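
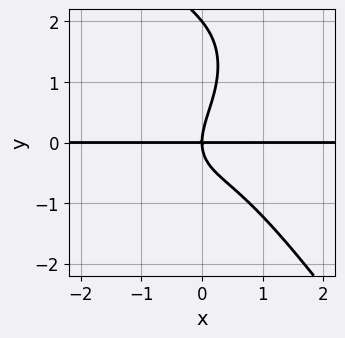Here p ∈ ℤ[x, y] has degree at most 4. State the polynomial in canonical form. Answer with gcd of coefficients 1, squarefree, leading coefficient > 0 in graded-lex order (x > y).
1. The degree is 4 — a generic line meets the curve in up to 4 points.
2. Against the integer gridlines: the y-axis gridline crossings are at y ∈ {0, 2}; the visible x-axis segment lies entirely on the curve.
3. Assembling these constraints gives the stated polynomial.

3*x^3*y + y^4 + x*y^2 - 2*y^3 + 3*x*y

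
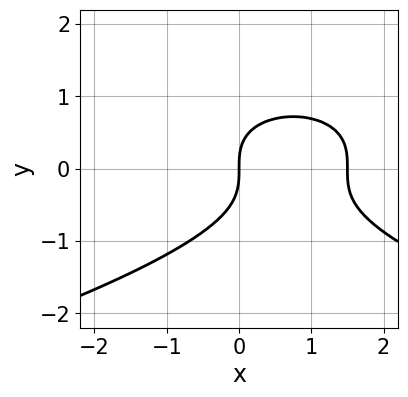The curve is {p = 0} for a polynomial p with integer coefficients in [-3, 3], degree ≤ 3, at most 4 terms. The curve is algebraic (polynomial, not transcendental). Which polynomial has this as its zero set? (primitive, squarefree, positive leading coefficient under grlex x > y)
3*y^3 + 2*x^2 - 3*x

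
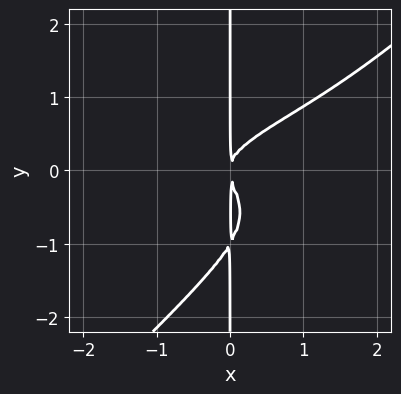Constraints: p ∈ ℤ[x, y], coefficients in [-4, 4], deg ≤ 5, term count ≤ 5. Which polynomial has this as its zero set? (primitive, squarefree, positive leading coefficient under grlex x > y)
3*x^2*y^2 - 3*x*y^3 - 3*x*y^2 + 2*x^2

1. The degree is 4 — the shape is more complex than any degree-3 curve.
2. Reading off the gridlines: the visible y-axis segment lies entirely on the curve.
3. Together with the visible shape, these determine p as stated.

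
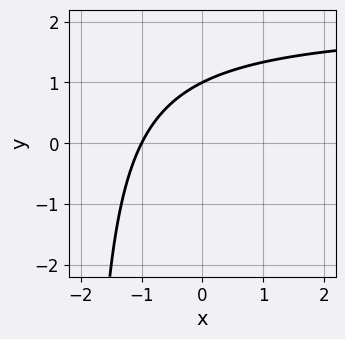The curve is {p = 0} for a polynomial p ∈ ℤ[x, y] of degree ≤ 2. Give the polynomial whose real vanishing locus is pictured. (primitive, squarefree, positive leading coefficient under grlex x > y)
First, deg p = 2. No degree-1 curve has this shape.
Next, against the integer gridlines: it crosses the y-axis at the gridline y = 1; it crosses the x-axis at the gridline x = -1.
Finally, putting this together gives p.

x*y - 2*x + 2*y - 2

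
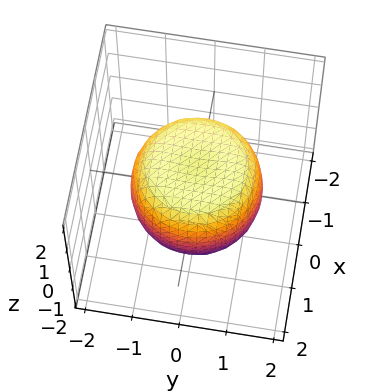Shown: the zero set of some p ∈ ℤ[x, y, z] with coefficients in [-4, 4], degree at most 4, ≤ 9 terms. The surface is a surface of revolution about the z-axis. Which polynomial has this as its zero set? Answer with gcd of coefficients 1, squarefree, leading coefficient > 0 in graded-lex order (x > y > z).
First, degree: the shape is more complex than any degree-3 surface, so deg p = 4.
Next, symmetries: every cross-section ⟂ z is a circle, so x, y appear only via x² + y².
Then, from the visible intercepts: a circular section at z = 0 has radius between 1 and 2; the z-axis gridline crossings are at z ∈ {-1, 1}.
Finally, solving for integer coefficients yields p as stated.

2*x^4 + 4*x^2*y^2 + 2*y^4 - 2*x^2 - 2*y^2 + 3*z^2 - 3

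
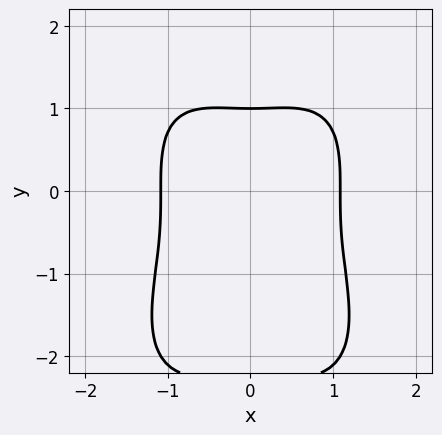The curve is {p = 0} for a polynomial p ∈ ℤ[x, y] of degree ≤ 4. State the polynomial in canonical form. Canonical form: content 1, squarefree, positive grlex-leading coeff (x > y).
(a) Degree: the shape is more complex than any degree-3 curve, so deg p = 4.
(b) Symmetries: the x ↦ −x reflection is a symmetry, so x appears only in even powers.
(c) Observable constraints: it meets the y-axis at y = 1 (among the integer gridlines).
(d) Together with the visible shape, these determine p as stated.

3*x^4 + y^4 + 2*y^3 - x^2 - 3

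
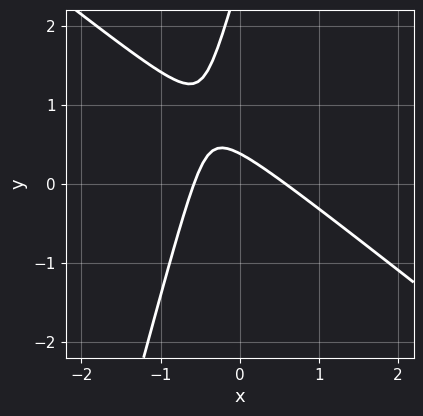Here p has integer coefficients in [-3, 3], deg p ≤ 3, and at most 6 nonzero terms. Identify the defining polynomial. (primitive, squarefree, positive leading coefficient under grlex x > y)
3*x^2 + 3*x*y - y^2 + 3*y - 1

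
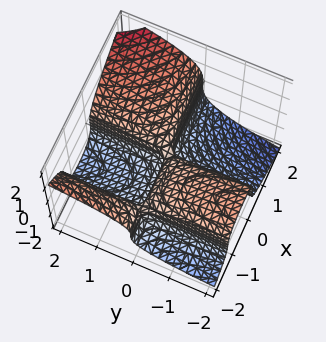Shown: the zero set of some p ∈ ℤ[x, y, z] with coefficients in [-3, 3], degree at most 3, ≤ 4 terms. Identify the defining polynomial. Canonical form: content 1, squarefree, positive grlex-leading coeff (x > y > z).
First, deg p = 3. The shape is more complex than any degree-2 surface.
Next, against the integer gridlines: every point of the x-axis in the box is on the surface; the visible y-axis segment lies entirely on the surface.
Finally, solving for integer coefficients yields p as stated.

2*x^2*y - 3*z^3 + 3*x*y + z^2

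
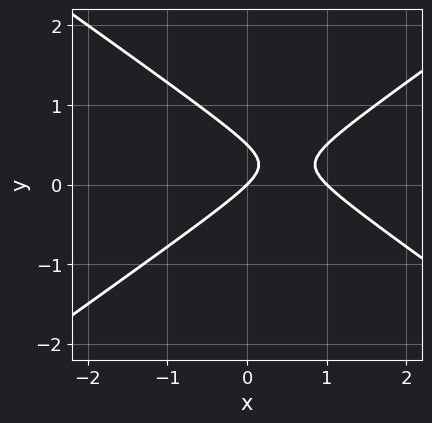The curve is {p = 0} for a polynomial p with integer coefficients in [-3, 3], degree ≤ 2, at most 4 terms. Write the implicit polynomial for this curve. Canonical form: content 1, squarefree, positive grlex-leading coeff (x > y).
Degree: the shape is more complex than any degree-1 curve, so deg p = 2.
From the axis intercepts and sections: one y-axis crossing is at y = 0; among the integer gridlines, it crosses the x-axis at x ∈ {0, 1}.
These observations pin down the coefficients.

x^2 - 2*y^2 - x + y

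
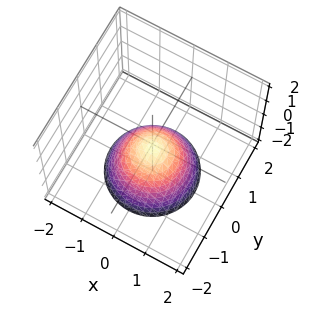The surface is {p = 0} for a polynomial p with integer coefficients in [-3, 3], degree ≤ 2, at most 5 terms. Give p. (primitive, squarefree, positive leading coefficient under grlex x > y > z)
3*x^2 + 3*y^2 + 3*z + 1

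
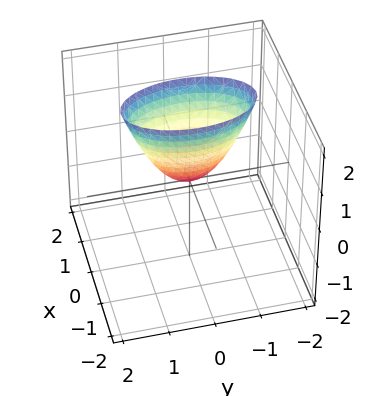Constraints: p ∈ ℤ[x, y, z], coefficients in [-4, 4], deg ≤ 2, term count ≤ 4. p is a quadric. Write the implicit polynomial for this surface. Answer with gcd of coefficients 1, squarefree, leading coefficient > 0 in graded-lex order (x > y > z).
3*x^2 + y^2 - z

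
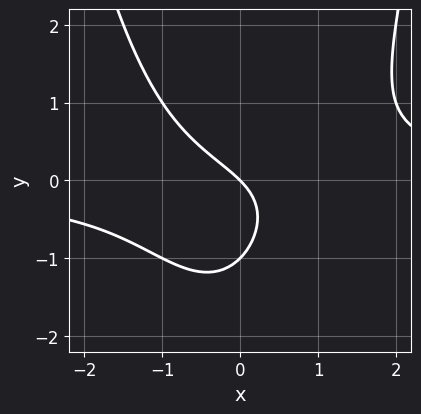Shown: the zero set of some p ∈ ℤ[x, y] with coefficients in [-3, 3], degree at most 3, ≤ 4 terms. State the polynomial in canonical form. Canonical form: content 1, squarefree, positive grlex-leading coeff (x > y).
x^2*y - y^2 - x - y

deg p = 3. No degree-2 curve has this shape.
From the axis intercepts and sections: among the integer gridlines, it crosses the y-axis at y ∈ {-1, 0}; it meets the x-axis at x = 0 (among the integer gridlines).
The integer polynomial consistent with all of this is the stated p.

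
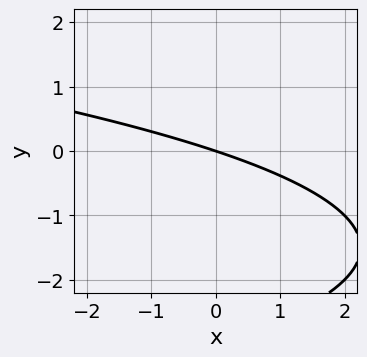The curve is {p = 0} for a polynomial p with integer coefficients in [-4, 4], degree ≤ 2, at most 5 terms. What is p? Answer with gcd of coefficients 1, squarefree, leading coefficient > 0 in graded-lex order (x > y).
y^2 + x + 3*y

(a) deg p = 2. A generic line meets the curve in up to 2 points.
(b) From the axis intercepts and sections: one y-axis crossing is at y = 0; one x-axis crossing is at x = 0.
(c) Assembling these constraints gives the stated polynomial.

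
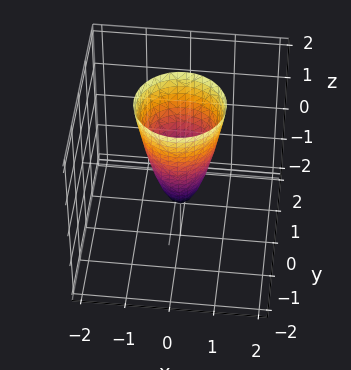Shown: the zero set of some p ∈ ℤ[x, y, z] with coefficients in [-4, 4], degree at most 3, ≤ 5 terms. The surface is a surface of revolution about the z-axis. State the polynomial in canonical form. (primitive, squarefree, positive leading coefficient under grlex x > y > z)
3*x^2 + 3*y^2 - z - 1

deg p = 2. The shape is more complex than any degree-1 surface.
Symmetry: every cross-section ⟂ z is a circle, so x, y appear only via x² + y².
From the visible intercepts: a circular section at z = 2 has radius exactly 1; it crosses the z-axis at the gridline z = -1.
Fitting integer coefficients to these (and the overall shape) gives p.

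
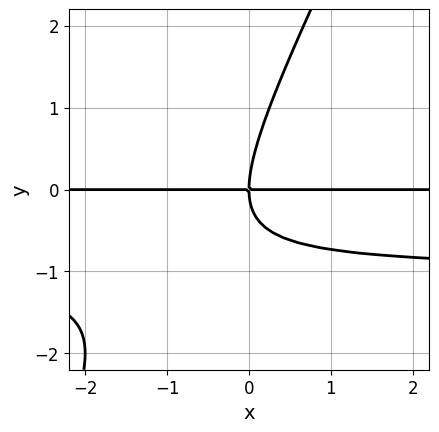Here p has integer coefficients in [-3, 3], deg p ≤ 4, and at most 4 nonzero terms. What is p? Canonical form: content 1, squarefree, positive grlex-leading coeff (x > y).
Degree: no degree-2 curve has this shape, so deg p = 3.
Reading off the gridlines: every point of the x-axis in the box is on the curve; it meets the y-axis at y = 0 (among the integer gridlines).
Matching integer coefficients to the picture gives p.

2*x*y^2 - y^3 + 2*x*y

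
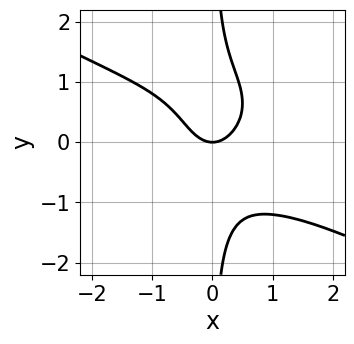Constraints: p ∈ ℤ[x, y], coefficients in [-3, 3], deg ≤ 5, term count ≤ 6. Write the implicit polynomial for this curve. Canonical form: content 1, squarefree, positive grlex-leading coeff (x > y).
The degree is 4 — no degree-3 curve has this shape.
From the visible intercepts: it meets the x-axis at x = 0 (among the integer gridlines); it meets the y-axis at y = 0 (among the integer gridlines).
Assembling these constraints gives the stated polynomial.

x^4 + x^3*y + 3*x*y^3 + 3*x^2 - 2*y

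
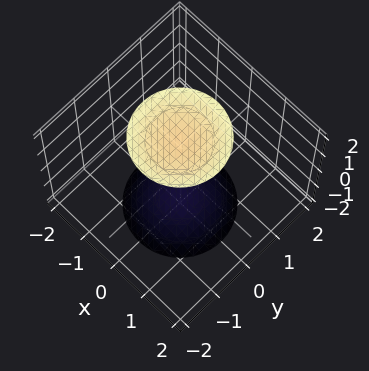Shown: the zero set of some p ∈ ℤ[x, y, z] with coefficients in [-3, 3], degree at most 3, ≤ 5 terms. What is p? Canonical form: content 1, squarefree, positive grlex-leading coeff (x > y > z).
I count 2 distinct pieces. Treating them together as one polynomial.
The degree is 2 — no degree-1 surface has this shape.
Symmetry: every cross-section ⟂ z is a circle, so x, y appear only via x² + y².
Checking where it meets the axes: no y-intercept at any integer in the box; a circular section at z = -2 has radius exactly 1; no x-intercept at any integer in the box.
These observations pin down the coefficients.

x^2 + y^2 - z^2 + 3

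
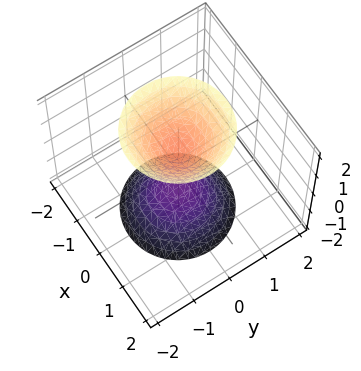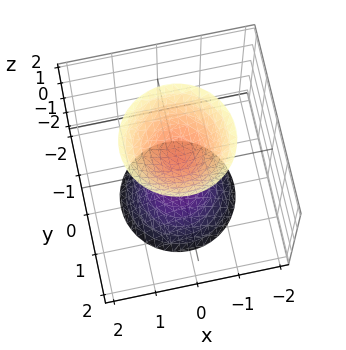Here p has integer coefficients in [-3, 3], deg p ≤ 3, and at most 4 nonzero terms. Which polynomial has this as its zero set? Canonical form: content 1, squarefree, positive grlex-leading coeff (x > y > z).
2*x^2 + 2*y^2 - z^2 + 1

First, there are 2 components. They look like related sheets of one shape, so recover p as a whole.
Then, the degree is 2 — two separate bowl-shaped sheets opening away from each other; a quadric.
Next, symmetries: the z ↦ −z reflection is a symmetry, so z appears only in even powers; rotational symmetry about the z-axis ⇒ p depends on x, y only through x² + y².
Then, reading off the gridlines: no y-intercept at any integer in the box; the surface avoids every integer x-axis point in the box; a circular section at z = -2 has radius between 1 and 2; among the integer gridlines, it crosses the z-axis at z ∈ {-1, 1}.
Finally, fitting integer coefficients to these (and the overall shape) gives p.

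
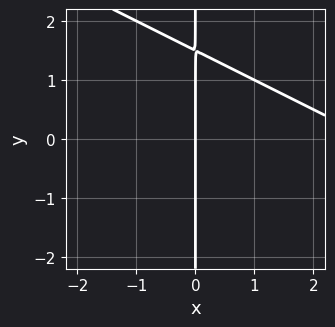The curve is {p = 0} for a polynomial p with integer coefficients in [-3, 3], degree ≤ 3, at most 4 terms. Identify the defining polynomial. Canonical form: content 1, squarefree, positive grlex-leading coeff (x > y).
x^2 + 2*x*y - 3*x

deg p = 2.
Against the integer gridlines: one x-axis crossing is at x = 0; the visible y-axis segment lies entirely on the curve.
Putting this together gives p.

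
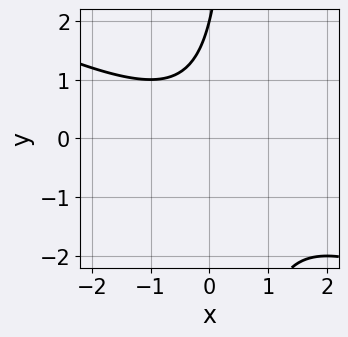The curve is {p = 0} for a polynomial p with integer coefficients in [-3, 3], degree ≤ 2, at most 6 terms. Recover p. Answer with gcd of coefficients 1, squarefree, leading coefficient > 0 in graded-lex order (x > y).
x^2 + 2*x*y - y + 2

(a) The degree is 2 — a generic line meets the curve in up to 2 points.
(b) Reading off the gridlines: it misses every integer gridline on the x-axis; it crosses the y-axis at the gridline y = 2.
(c) Fitting integer coefficients to these (and the overall shape) gives p.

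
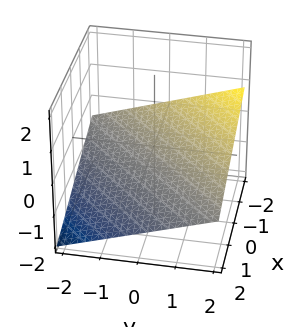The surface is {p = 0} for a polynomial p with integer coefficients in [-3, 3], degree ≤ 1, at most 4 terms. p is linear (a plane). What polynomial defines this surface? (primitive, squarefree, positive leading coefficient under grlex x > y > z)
x - y + 3*z + 2

(a) Degree: the surface is flat (a plane), so deg p = 1.
(b) From the visible intercepts: one x-axis crossing is at x = -2; it meets the y-axis at y = 2 (among the integer gridlines).
(c) Solving for integer coefficients yields p as stated.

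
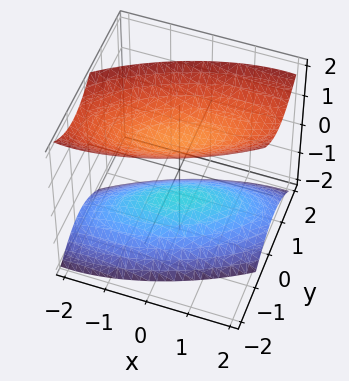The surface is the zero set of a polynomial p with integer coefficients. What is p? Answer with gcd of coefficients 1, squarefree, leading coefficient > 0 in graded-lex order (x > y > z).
x^2 - 2*x*y + 3*y^2 - 2*z^2 + 2

(a) There are 2 components. Treating them together as one polynomial.
(b) deg p = 2. The shape is more complex than any degree-1 surface.
(c) Checking where it meets the axes: the z-axis gridline crossings are at z ∈ {-1, 1}; the surface avoids every integer y-axis point in the box; the surface avoids every integer x-axis point in the box.
(d) Solving for integer coefficients yields p as stated.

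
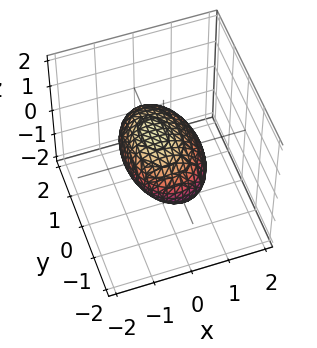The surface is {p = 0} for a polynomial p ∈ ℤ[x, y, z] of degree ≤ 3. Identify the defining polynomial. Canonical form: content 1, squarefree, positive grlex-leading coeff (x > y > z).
First, degree: no degree-1 surface has this shape, so deg p = 2.
Next, from the visible intercepts: the x-axis gridline crossings are at x ∈ {-1, 1}; among the integer gridlines, it crosses the z-axis at z ∈ {-1, 1}.
Finally, the integer polynomial consistent with all of this is the stated p.

2*x^2 + x*z + y^2 + 2*z^2 - 2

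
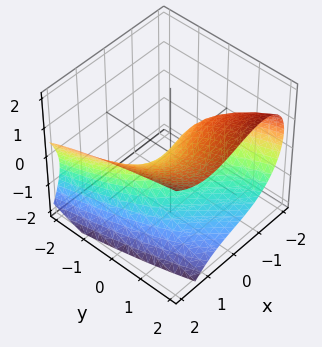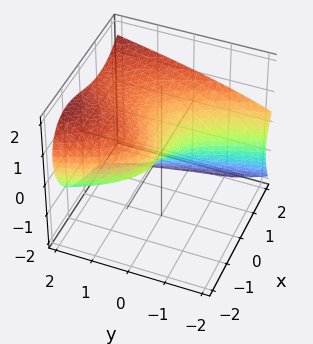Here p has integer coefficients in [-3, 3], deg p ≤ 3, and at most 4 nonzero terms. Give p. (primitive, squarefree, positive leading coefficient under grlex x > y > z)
x^3 - 2*x*z - 3*z^2 + 3*y

deg p = 3. A generic line meets the surface in up to 3 points.
Against the integer gridlines: it crosses the x-axis at the gridline x = 0; one y-axis crossing is at y = 0; it meets the z-axis at z = 0 (among the integer gridlines).
Together with the visible shape, these determine p as stated.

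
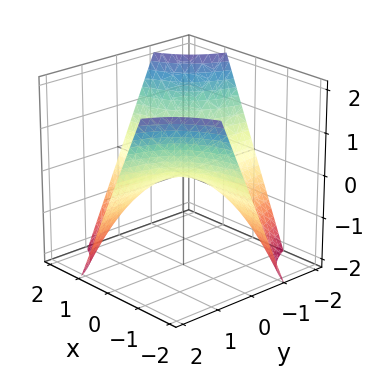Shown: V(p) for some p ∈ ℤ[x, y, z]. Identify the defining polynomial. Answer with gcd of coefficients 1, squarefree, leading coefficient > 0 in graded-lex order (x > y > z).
x*y + z

The degree is 2 — a hyperbolic paraboloid; a quadric.
Reading off the gridlines: the visible x-axis segment lies entirely on the surface; the visible y-axis segment lies entirely on the surface.
Assembling these constraints gives the stated polynomial.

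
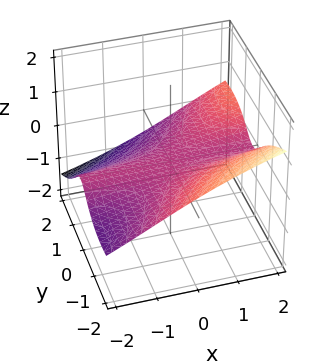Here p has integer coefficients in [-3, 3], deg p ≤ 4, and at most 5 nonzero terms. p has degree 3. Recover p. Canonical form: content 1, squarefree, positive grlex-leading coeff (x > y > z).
2*x*y^2 - y^3 - 3*y^2*z - 2*z^3 - 3*z

(a) deg p = 3. The shape is more complex than any degree-2 surface.
(b) Checking where it meets the axes: the visible x-axis segment lies entirely on the surface; it crosses the y-axis at the gridline y = 0.
(c) Solving for integer coefficients yields p as stated.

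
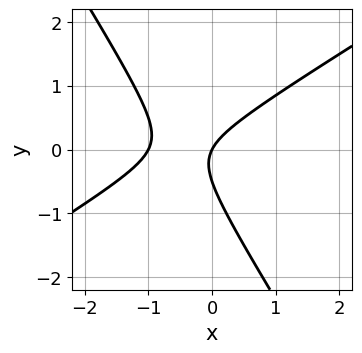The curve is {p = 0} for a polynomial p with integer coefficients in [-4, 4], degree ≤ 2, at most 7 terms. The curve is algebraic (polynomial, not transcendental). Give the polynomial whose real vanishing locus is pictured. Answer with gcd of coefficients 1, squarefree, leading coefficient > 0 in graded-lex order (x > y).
(a) deg p = 2. The shape is more complex than any degree-1 curve.
(b) Checking where it meets the axes: one y-axis crossing is at y = 0; among the integer gridlines, it crosses the x-axis at x ∈ {-1, 0}.
(c) Solving for integer coefficients yields p as stated.

2*x^2 - 2*x*y - 2*y^2 + 2*x - y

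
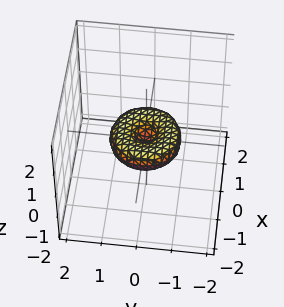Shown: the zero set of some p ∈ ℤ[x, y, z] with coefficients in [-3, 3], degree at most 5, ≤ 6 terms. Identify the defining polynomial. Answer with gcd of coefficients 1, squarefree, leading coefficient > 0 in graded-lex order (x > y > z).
1. Degree: no degree-3 surface has this shape, so deg p = 4.
2. Symmetry: the surface is invariant under rotation about z: p = q(x² + y², z).
3. From the visible intercepts: the x-axis gridline crossings are at x ∈ {-1, 0, 1}; among the integer gridlines, it crosses the y-axis at y ∈ {-1, 0, 1}; a circular section at z = 0 has radius exactly 1.
4. Assembling these constraints gives the stated polynomial.

x^4 + 2*x^2*y^2 + y^4 - x^2 - y^2 + 2*z^2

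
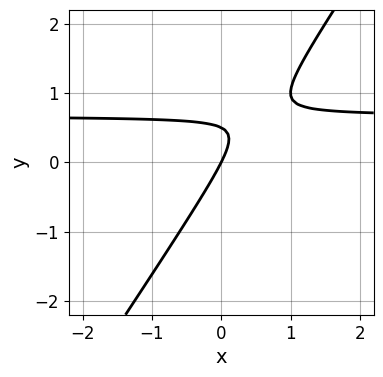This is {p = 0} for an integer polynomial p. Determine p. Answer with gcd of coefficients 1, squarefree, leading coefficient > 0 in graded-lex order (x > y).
First, the degree is 2 — the shape is more complex than any degree-1 curve.
Next, from the axis intercepts and sections: it meets the y-axis at y = 0 (among the integer gridlines); one x-axis crossing is at x = 0.
Finally, putting this together gives p.

3*x*y - 2*y^2 - 2*x + y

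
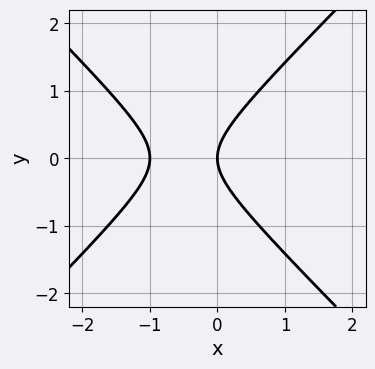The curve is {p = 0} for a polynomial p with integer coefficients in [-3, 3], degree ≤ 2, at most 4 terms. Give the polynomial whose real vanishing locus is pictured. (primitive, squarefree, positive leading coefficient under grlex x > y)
x^2 - y^2 + x

1. deg p = 2. No degree-1 curve has this shape.
2. Symmetries: mirror symmetry y ↦ −y ⇒ only even powers of y.
3. Observable constraints: it crosses the y-axis at the gridline y = 0; among the integer gridlines, it crosses the x-axis at x ∈ {-1, 0}.
4. The integer polynomial consistent with all of this is the stated p.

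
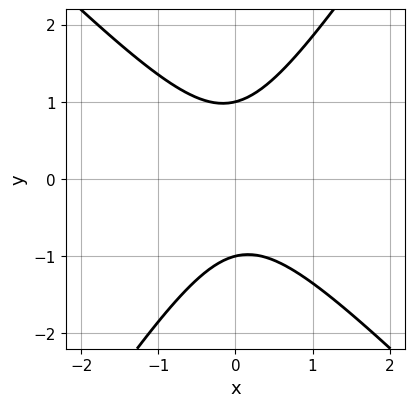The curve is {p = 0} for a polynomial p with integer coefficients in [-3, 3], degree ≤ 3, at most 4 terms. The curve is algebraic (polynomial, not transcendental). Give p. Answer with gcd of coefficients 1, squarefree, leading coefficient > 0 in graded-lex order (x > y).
3*x^2 + x*y - 2*y^2 + 2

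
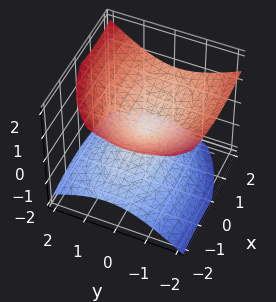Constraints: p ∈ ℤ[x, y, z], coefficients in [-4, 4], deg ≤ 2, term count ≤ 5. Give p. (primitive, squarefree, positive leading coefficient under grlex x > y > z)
(a) deg p = 2.
(b) Against the integer gridlines: it meets the x-axis at x = 0 (among the integer gridlines); it meets the y-axis at y = 0 (among the integer gridlines).
(c) These observations pin down the coefficients.

x^2 - x*z + 2*y^2 + y*z - 3*z^2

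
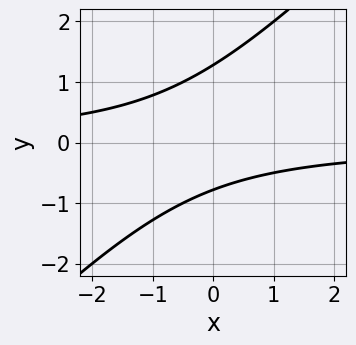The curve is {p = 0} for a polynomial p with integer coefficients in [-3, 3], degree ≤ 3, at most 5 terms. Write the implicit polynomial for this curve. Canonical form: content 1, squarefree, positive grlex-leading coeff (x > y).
2*x*y - 2*y^2 + y + 2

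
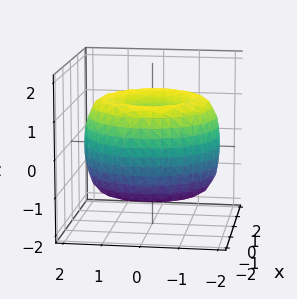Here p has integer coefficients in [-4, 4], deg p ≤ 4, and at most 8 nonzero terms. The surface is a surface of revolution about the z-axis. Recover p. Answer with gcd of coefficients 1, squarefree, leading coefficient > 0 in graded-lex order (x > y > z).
First, degree: a generic line meets the surface in up to 4 points, so deg p = 4.
Then, symmetries: rotational symmetry about the z-axis ⇒ p depends on x, y only through x² + y².
Next, against the integer gridlines: a circular section at z = 1 has radius between 0 and 1.
Finally, fitting integer coefficients to these (and the overall shape) gives p.

x^4 + 2*x^2*y^2 + y^4 - 3*x^2 - 3*y^2 + 2*z^2 - 1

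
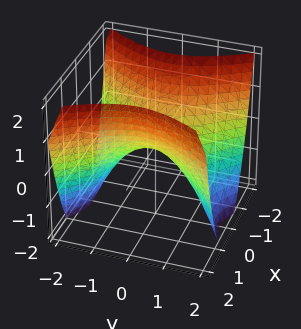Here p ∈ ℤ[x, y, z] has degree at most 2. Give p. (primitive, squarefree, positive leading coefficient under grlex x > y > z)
3*x^2 - 2*y^2 - 3*z

First, the degree is 2 — a saddle surface; a quadric.
Next, symmetries: mirror symmetry x ↦ −x ⇒ only even powers of x; the y ↦ −y reflection is a symmetry, so y appears only in even powers.
Then, observable constraints: one z-axis crossing is at z = 0; one y-axis crossing is at y = 0; it meets the x-axis at x = 0 (among the integer gridlines).
Finally, these observations pin down the coefficients.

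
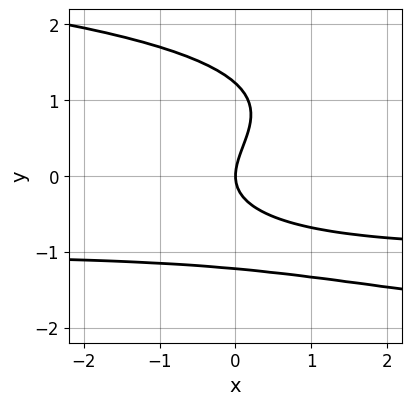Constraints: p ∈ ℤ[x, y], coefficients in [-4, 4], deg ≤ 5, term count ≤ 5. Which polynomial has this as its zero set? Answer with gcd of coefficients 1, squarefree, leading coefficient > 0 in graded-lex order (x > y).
2*y^4 + 3*x*y - 3*y^2 + 3*x

The degree is 4 — the shape is more complex than any degree-3 curve.
From the visible intercepts: it crosses the y-axis at the gridline y = 0; one x-axis crossing is at x = 0.
Fitting integer coefficients to these (and the overall shape) gives p.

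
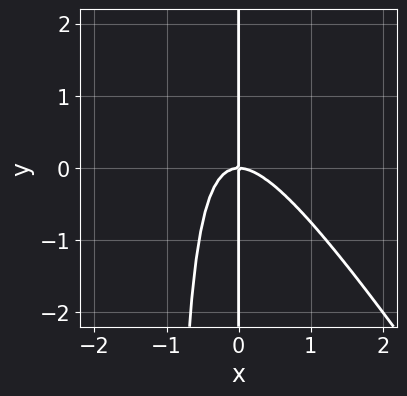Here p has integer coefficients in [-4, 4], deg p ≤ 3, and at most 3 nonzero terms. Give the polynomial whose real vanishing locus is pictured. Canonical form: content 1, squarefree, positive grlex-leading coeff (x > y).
(a) deg p = 3.
(b) Checking where it meets the axes: it meets the x-axis at x = 0 (among the integer gridlines); every point of the y-axis in the box is on the curve.
(c) Fitting integer coefficients to these (and the overall shape) gives p.

3*x^3 + 2*x^2*y + 2*x*y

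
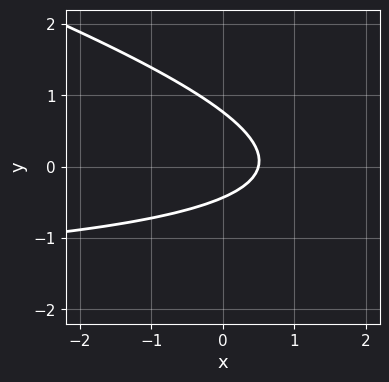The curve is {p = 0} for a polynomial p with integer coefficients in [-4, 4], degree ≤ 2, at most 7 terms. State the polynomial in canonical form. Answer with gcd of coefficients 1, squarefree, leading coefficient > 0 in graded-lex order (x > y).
x*y + 3*y^2 + 2*x - y - 1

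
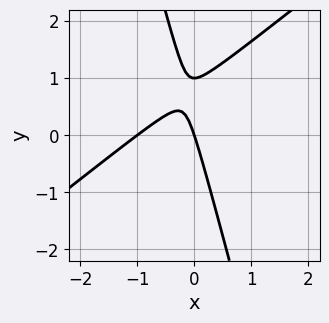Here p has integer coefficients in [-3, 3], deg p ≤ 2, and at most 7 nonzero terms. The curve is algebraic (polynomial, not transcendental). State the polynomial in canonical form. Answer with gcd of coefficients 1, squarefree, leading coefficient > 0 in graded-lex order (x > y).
First, the degree is 2 — no degree-1 curve has this shape.
Then, checking where it meets the axes: among the integer gridlines, it crosses the x-axis at x ∈ {-1, 0}; the y-axis gridline crossings are at y ∈ {0, 1}.
Finally, these observations pin down the coefficients.

3*x^2 - 3*x*y - y^2 + 3*x + y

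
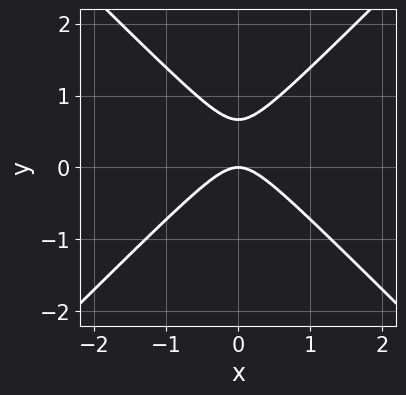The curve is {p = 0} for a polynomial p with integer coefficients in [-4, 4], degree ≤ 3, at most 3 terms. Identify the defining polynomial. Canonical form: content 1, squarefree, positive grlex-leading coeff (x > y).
3*x^2 - 3*y^2 + 2*y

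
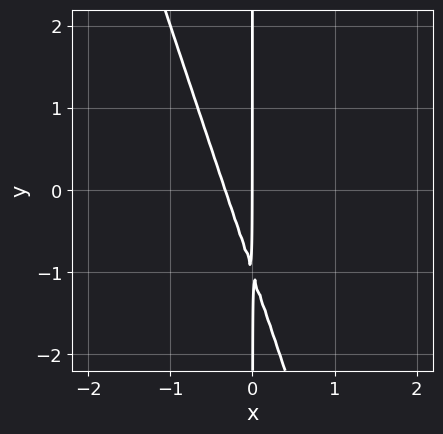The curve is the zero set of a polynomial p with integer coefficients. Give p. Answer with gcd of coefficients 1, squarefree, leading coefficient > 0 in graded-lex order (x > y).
3*x^2 + x*y + x

1. deg p = 2. The shape is more complex than any degree-1 curve.
2. Reading off the gridlines: it crosses the x-axis at the gridline x = 0; the visible y-axis segment lies entirely on the curve.
3. The integer polynomial consistent with all of this is the stated p.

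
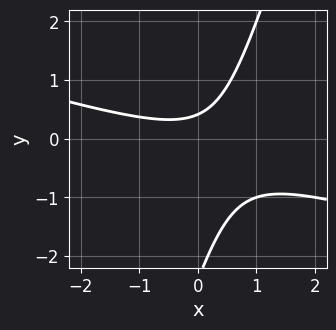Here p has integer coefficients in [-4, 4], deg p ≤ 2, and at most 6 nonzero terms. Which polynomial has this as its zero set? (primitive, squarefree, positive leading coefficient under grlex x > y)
First, deg p = 2.
Then, against the integer gridlines: the curve avoids every integer x-axis point in the box.
Finally, the integer polynomial consistent with all of this is the stated p.

x^2 + 3*x*y - y^2 - 2*y + 1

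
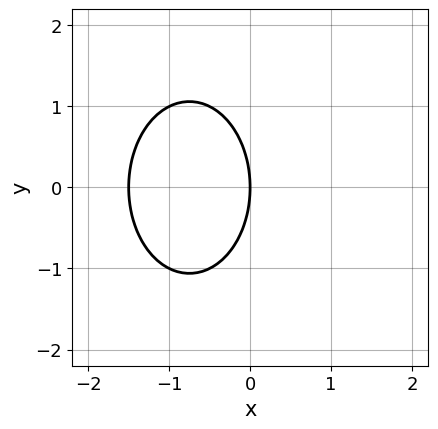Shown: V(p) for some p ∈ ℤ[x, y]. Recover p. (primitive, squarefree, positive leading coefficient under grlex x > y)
2*x^2 + y^2 + 3*x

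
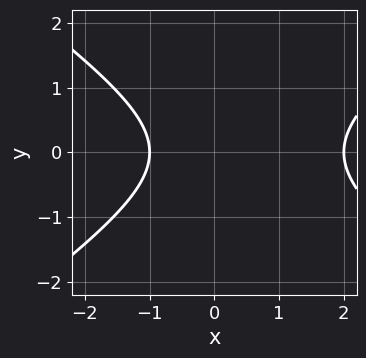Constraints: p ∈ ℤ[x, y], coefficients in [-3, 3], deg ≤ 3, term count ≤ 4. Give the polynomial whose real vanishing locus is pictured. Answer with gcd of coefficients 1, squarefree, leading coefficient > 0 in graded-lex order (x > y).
x^2 - 2*y^2 - x - 2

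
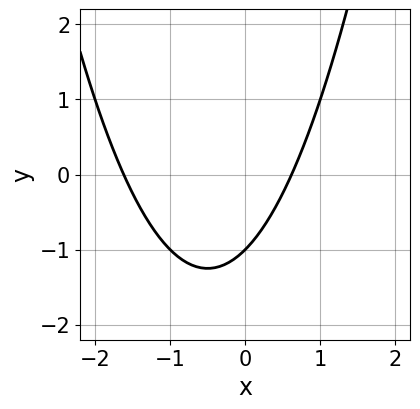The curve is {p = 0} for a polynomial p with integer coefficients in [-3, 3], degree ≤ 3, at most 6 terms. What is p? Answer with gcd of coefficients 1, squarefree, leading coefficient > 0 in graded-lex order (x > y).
First, deg p = 2. No degree-1 curve has this shape.
Next, reading off the gridlines: it crosses the y-axis at the gridline y = -1.
Finally, the integer polynomial consistent with all of this is the stated p.

x^2 + x - y - 1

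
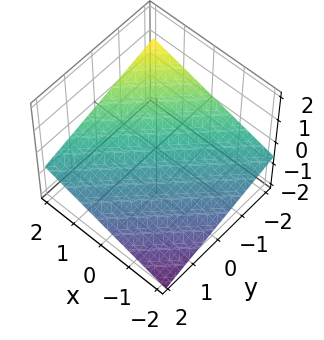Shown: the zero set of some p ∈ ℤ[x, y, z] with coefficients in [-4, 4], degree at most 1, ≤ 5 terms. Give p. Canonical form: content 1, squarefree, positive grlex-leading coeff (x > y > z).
First, degree: the surface is flat (a plane), so deg p = 1.
Then, from the axis intercepts and sections: it crosses the x-axis at the gridline x = 2; it crosses the y-axis at the gridline y = -2.
Finally, putting this together gives p.

x - y - 3*z - 2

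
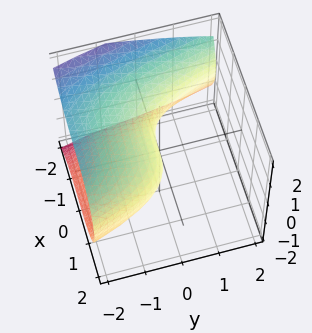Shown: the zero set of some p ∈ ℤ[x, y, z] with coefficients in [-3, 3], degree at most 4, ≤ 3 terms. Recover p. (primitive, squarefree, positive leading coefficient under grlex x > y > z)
x^3 + 3*z^2 + 3*y

(a) The degree is 3 — the shape is more complex than any degree-2 surface.
(b) Observable constraints: one y-axis crossing is at y = 0; it crosses the z-axis at the gridline z = 0; one x-axis crossing is at x = 0.
(c) The integer polynomial consistent with all of this is the stated p.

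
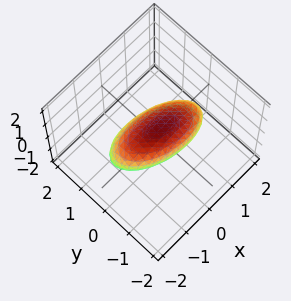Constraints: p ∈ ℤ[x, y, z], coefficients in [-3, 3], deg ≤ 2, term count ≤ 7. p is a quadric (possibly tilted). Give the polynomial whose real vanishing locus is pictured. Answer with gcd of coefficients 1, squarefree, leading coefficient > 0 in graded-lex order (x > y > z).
1. Degree: no degree-1 surface has this shape, so deg p = 2.
2. Matching integer coefficients to the picture gives p.

x^2 + x*y + 3*y^2 + y*z + 3*z^2 - 2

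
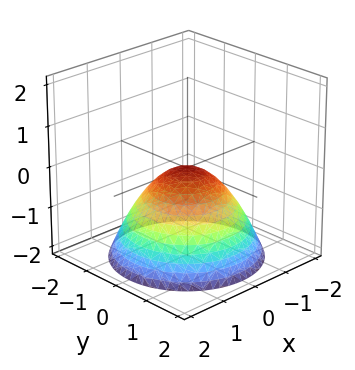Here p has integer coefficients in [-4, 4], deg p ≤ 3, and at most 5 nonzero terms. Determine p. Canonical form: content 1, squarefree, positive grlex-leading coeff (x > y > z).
2*x^2 + 2*y^2 + 3*z

(a) Degree: a paraboloid; a quadric, so deg p = 2.
(b) Symmetries: the surface is invariant under rotation about z: p = q(x² + y², z).
(c) Observable constraints: one z-axis crossing is at z = 0; it crosses the y-axis at the gridline y = 0; a circular section at z = -2 has radius between 1 and 2.
(d) Fitting integer coefficients to these (and the overall shape) gives p.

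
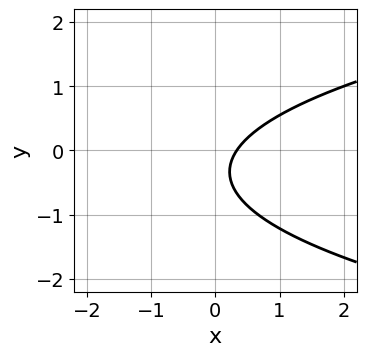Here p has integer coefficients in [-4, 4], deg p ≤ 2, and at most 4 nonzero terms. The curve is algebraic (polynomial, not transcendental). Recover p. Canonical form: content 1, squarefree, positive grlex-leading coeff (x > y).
3*y^2 - 3*x + 2*y + 1

(a) Degree: no degree-1 curve has this shape, so deg p = 2.
(b) Reading off the gridlines: it misses every integer gridline on the y-axis.
(c) Matching integer coefficients to the picture gives p.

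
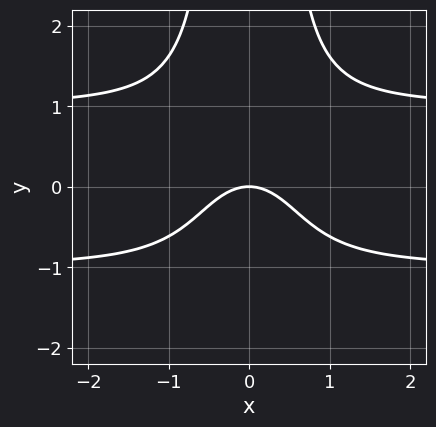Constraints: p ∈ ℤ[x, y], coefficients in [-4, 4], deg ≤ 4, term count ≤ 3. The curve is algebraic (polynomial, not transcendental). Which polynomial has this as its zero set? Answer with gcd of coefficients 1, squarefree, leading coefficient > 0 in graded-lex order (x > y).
x^2*y^2 - x^2 - y

First, deg p = 4.
Then, symmetries: the x ↦ −x reflection is a symmetry, so x appears only in even powers.
Then, from the axis intercepts and sections: it crosses the y-axis at the gridline y = 0; it meets the x-axis at x = 0 (among the integer gridlines).
Finally, together with the visible shape, these determine p as stated.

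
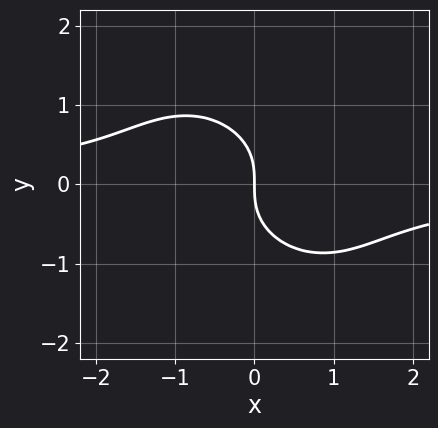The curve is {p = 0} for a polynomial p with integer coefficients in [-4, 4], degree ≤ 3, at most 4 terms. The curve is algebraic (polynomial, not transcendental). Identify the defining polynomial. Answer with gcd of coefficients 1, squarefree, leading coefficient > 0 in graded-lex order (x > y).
First, the degree is 3 — a generic line meets the curve in up to 3 points.
Then, from the visible intercepts: one x-axis crossing is at x = 0; one y-axis crossing is at y = 0.
Finally, assembling these constraints gives the stated polynomial.

3*x^2*y + 2*x*y^2 + 3*y^3 + 3*x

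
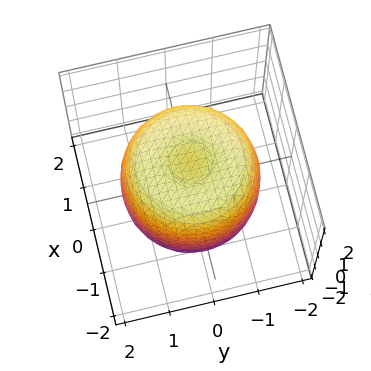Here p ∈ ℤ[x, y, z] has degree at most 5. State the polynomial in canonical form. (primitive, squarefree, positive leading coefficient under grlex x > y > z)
First, degree: a generic line meets the surface in up to 4 points, so deg p = 4.
Next, by symmetry, the z-axis is an axis of rotation, so x and y enter only as x² + y².
Then, against the integer gridlines: a circular section at z = -1 has radius between 1 and 2.
Finally, the integer polynomial consistent with all of this is the stated p.

2*x^4 + 4*x^2*y^2 + 2*y^4 - 3*x^2 - 3*y^2 + 2*z^2 - 3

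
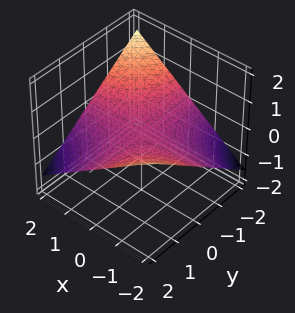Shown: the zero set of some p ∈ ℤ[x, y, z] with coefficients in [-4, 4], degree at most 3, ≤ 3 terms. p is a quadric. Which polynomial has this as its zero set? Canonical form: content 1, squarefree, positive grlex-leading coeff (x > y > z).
x*y + 3*z

The degree is 2 — a hyperbolic paraboloid; a quadric.
From the axis intercepts and sections: every point of the x-axis in the box is on the surface; every point of the y-axis in the box is on the surface; it meets the z-axis at z = 0 (among the integer gridlines).
Putting this together gives p.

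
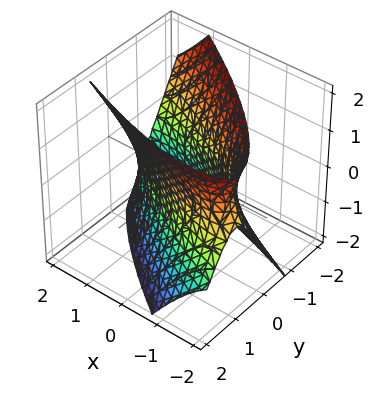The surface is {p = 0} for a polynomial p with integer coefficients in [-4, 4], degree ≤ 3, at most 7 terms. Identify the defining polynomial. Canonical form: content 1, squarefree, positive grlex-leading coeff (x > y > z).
x^2 + 3*x*y - x*z + 3*y^2 - z^2 - 2

First, the degree is 2 — the shape is more complex than any degree-1 surface.
Next, checking where it meets the axes: no z-intercept at any integer in the box.
Finally, together with the visible shape, these determine p as stated.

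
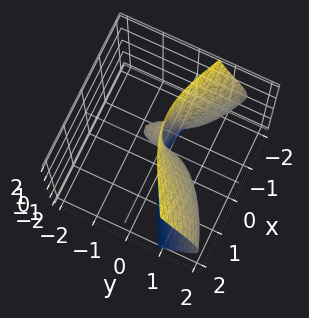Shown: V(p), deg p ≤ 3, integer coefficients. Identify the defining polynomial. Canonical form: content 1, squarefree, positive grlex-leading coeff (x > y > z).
x^2*y + y^3 + 3*y*z^2 - 3*x^2 - 2*x

First, deg p = 3. A generic line meets the surface in up to 3 points.
Next, reading off the gridlines: it crosses the x-axis at the gridline x = 0; every point of the z-axis in the box is on the surface.
Finally, assembling these constraints gives the stated polynomial.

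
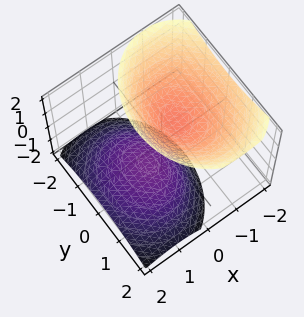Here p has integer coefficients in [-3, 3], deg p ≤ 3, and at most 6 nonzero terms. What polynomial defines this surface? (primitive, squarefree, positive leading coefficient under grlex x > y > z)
3*x^2 + 3*x*z + 2*y^2 - 2*z^2 + 2

First, the picture has 2 separate pieces. They look like related sheets of one shape, so recover p as a whole.
Next, degree: a generic line meets the surface in up to 2 points, so deg p = 2.
Next, against the integer gridlines: the z-axis gridline crossings are at z ∈ {-1, 1}; the surface avoids every integer y-axis point in the box; no x-intercept at any integer in the box.
Finally, fitting integer coefficients to these (and the overall shape) gives p.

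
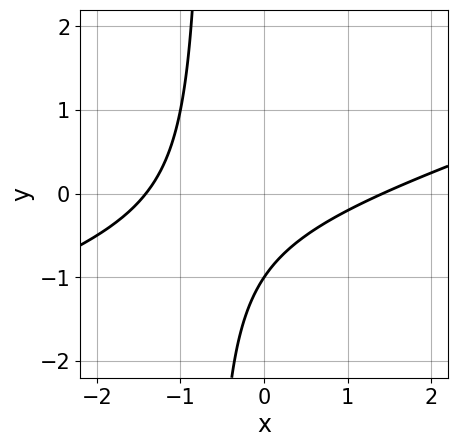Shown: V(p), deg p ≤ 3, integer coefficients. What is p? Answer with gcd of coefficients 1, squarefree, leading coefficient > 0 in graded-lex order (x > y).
x^2 - 3*x*y - 2*y - 2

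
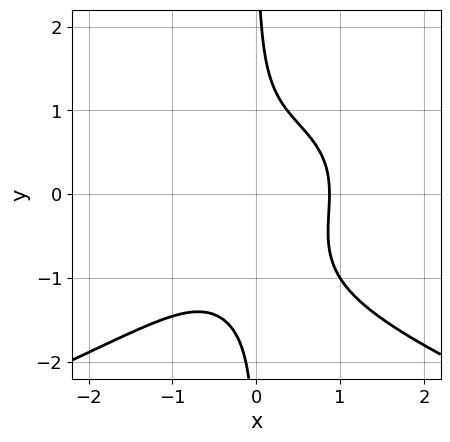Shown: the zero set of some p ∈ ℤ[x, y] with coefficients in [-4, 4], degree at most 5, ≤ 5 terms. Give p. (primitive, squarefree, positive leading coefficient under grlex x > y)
3*x*y^3 + 3*x^3 + 2*x*y^2 - 2

1. deg p = 4. No degree-3 curve has this shape.
2. Reading off the gridlines: it misses every integer gridline on the y-axis.
3. Assembling these constraints gives the stated polynomial.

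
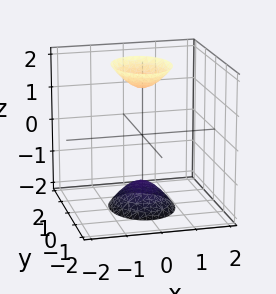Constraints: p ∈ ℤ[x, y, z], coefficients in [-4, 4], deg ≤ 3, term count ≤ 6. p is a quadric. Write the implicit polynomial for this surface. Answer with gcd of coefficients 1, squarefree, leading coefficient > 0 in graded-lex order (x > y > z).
The picture has 2 separate pieces.
Degree: two sheets facing apart; a quadric, so deg p = 2.
Symmetries: the z ↦ −z reflection is a symmetry, so z appears only in even powers; it's symmetric under y → −y, forcing even powers of y; the x ↦ −x reflection is a symmetry, so x appears only in even powers.
Observable constraints: no x-intercept at any integer in the box; the surface avoids every integer y-axis point in the box.
The integer polynomial consistent with all of this is the stated p.

3*x^2 + 2*y^2 - z^2 + 2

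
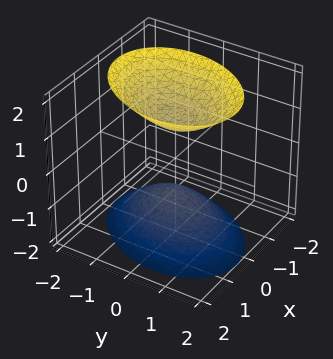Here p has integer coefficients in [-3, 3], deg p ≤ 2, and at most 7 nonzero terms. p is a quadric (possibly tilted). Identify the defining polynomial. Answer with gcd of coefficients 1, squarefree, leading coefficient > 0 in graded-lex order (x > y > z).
3*x^2 - x*y + 2*y^2 - 2*z^2 + 2

(a) There are 2 components.
(b) Degree: the shape is more complex than any degree-1 surface, so deg p = 2.
(c) Reading off the gridlines: among the integer gridlines, it crosses the z-axis at z ∈ {-1, 1}; no x-intercept at any integer in the box; no y-intercept at any integer in the box.
(d) Fitting integer coefficients to these (and the overall shape) gives p.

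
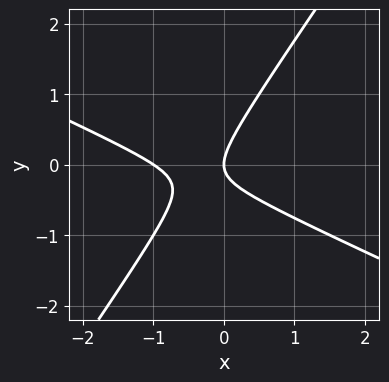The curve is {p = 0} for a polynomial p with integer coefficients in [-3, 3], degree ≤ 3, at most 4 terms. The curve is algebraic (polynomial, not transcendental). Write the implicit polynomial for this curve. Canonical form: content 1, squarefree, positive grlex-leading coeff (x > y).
First, degree: a generic line meets the curve in up to 2 points, so deg p = 2.
Next, from the axis intercepts and sections: the x-axis gridline crossings are at x ∈ {-1, 0}; one y-axis crossing is at y = 0.
Finally, the integer polynomial consistent with all of this is the stated p.

2*x^2 + 3*x*y - 3*y^2 + 2*x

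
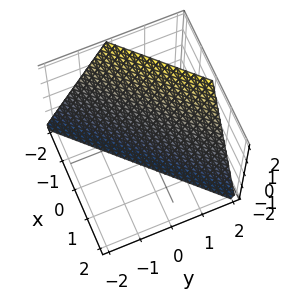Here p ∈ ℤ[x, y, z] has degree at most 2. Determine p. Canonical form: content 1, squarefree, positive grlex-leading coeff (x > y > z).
1. The degree is 1 — the surface is flat (a plane).
2. From the axis intercepts and sections: it meets the z-axis at z = -2 (among the integer gridlines); it meets the y-axis at y = 1 (among the integer gridlines).
3. Assembling these constraints gives the stated polynomial. Check: (-1, 0, 0) on the x-axis lies on the surface, and p(-1, 0, 0) = 0. ✓

2*x - 2*y + z + 2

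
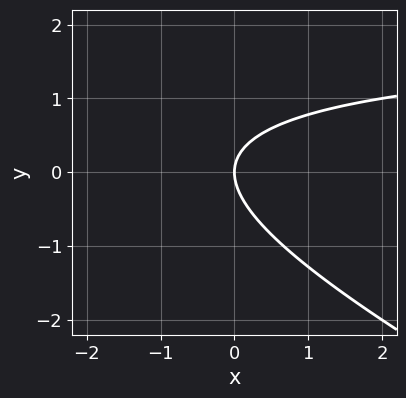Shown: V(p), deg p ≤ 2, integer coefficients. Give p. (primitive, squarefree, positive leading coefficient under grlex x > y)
1. The degree is 2 — a generic line meets the curve in up to 2 points.
2. From the axis intercepts and sections: one x-axis crossing is at x = 0; one y-axis crossing is at y = 0.
3. These observations pin down the coefficients.

x*y + 2*y^2 - 2*x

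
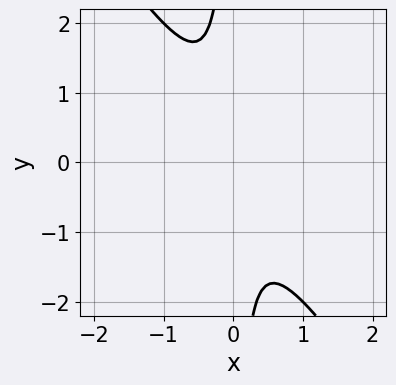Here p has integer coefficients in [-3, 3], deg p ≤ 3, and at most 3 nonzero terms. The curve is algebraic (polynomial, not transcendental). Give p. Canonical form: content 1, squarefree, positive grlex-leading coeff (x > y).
First, degree: a generic line meets the curve in up to 2 points, so deg p = 2.
Then, from the axis intercepts and sections: no x-intercept at any integer in the box; it misses every integer gridline on the y-axis.
Finally, solving for integer coefficients yields p as stated.

3*x^2 + 2*x*y + 1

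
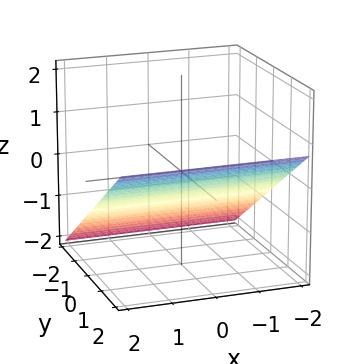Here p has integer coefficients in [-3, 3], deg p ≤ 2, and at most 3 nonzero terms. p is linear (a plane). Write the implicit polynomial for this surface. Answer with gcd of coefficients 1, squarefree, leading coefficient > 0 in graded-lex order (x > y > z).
2*y - 3*z - 2

First, the degree is 1 — the surface is flat (a plane).
Then, against the integer gridlines: one y-axis crossing is at y = 1; it misses every integer gridline on the x-axis.
Finally, solving for integer coefficients yields p as stated.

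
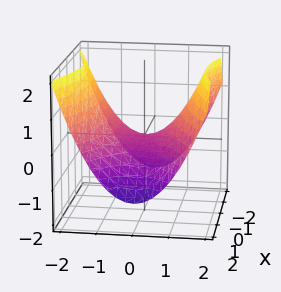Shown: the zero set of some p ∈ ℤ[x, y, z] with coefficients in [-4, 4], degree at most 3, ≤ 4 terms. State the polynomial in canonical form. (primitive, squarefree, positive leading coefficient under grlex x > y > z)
1. Degree: a hyperbolic paraboloid; a quadric, so deg p = 2.
2. Symmetries: it's symmetric under x → −x, forcing even powers of x; it's symmetric under y → −y, forcing even powers of y.
3. Checking where it meets the axes: one x-axis crossing is at x = 0; one z-axis crossing is at z = 0.
4. Together with the visible shape, these determine p as stated.

x^2 - 2*y^2 + 3*z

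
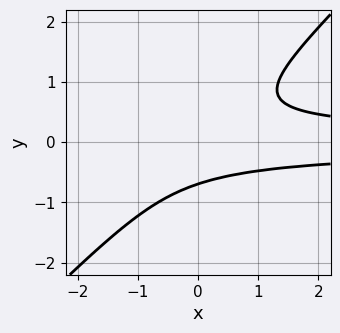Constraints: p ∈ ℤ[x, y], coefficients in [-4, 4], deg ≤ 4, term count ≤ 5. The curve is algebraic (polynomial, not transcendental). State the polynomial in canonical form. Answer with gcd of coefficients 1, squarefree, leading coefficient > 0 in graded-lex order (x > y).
1. deg p = 3. The shape is more complex than any degree-2 curve.
2. From the visible intercepts: it misses every integer gridline on the x-axis.
3. Matching integer coefficients to the picture gives p.

3*x*y^2 - 3*y^3 - 1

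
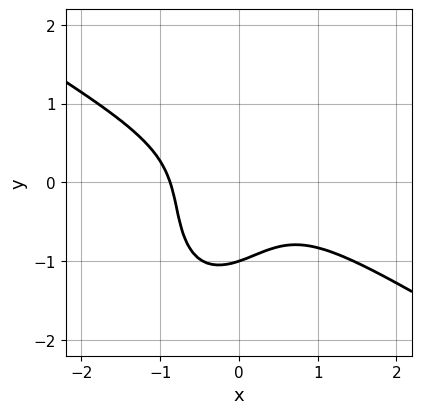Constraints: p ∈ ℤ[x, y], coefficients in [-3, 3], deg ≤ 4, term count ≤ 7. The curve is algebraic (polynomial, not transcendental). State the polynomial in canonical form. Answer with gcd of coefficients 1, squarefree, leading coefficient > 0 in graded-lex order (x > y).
3*x^3 + 3*x^2*y - 2*x*y^2 + 2*y^3 + 2

(a) deg p = 3. The shape is more complex than any degree-2 curve.
(b) From the axis intercepts and sections: it meets the y-axis at y = -1 (among the integer gridlines).
(c) Solving for integer coefficients yields p as stated.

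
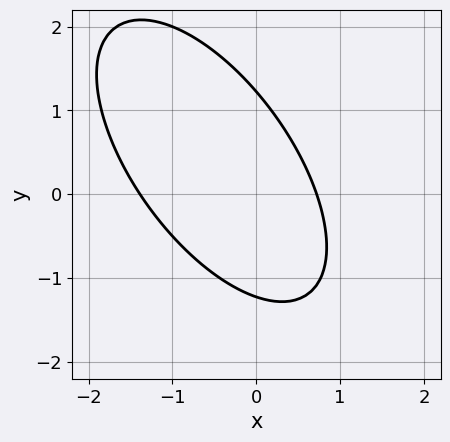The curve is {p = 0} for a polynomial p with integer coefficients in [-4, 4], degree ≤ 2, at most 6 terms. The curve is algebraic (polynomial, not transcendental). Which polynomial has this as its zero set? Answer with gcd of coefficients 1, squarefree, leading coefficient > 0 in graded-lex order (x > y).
3*x^2 + 3*x*y + 2*y^2 + 2*x - 3

(a) The degree is 2 — no degree-1 curve has this shape.
(b) Matching integer coefficients to the picture gives p.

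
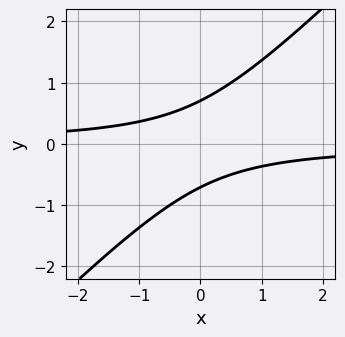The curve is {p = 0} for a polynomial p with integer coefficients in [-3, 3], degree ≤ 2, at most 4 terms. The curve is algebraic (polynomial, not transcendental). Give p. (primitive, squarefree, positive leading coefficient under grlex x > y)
2*x*y - 2*y^2 + 1

First, deg p = 2.
Next, reading off the gridlines: no x-intercept at any integer in the box.
Finally, these observations pin down the coefficients.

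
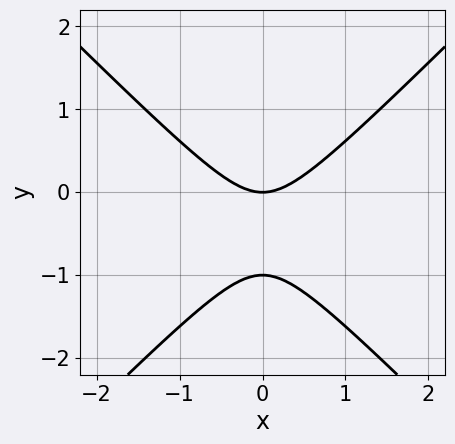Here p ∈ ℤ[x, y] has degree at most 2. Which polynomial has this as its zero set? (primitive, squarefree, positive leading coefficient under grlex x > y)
x^2 - y^2 - y

The degree is 2 — a generic line meets the curve in up to 2 points.
Symmetries: the x ↦ −x reflection is a symmetry, so x appears only in even powers.
Reading off the gridlines: one x-axis crossing is at x = 0; the y-axis gridline crossings are at y ∈ {-1, 0}.
Fitting integer coefficients to these (and the overall shape) gives p.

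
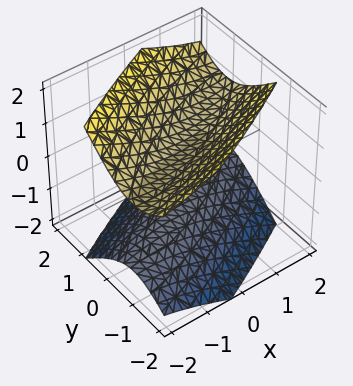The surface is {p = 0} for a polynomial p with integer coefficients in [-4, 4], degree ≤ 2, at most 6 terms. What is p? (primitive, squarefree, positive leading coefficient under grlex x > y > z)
(a) The picture has 2 separate pieces.
(b) The degree is 2 — no degree-1 surface has this shape.
(c) From the axis intercepts and sections: no y-intercept at any integer in the box; no x-intercept at any integer in the box.
(d) Solving for integer coefficients yields p as stated.

x^2 - 3*x*y + 3*y^2 - 3*z^2 + 2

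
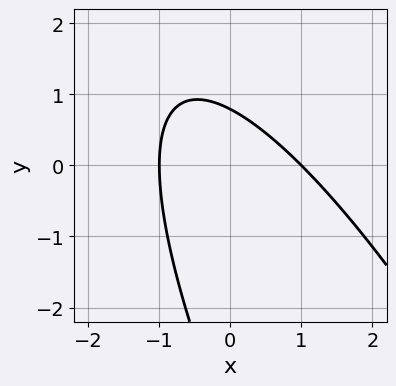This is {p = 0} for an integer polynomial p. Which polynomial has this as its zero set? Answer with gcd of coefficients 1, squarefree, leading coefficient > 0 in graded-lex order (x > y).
3*x^2 + 3*x*y + y^2 + 3*y - 3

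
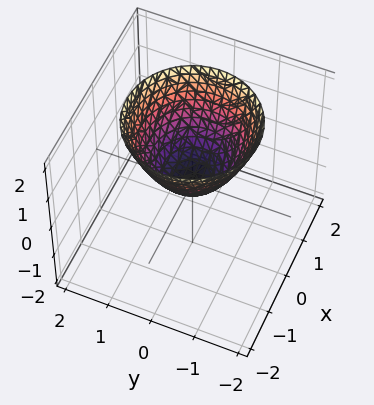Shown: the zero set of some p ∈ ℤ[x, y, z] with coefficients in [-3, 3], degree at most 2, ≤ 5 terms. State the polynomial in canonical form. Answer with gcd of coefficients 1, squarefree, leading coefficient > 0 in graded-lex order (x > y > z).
x^2 + y^2 - z

1. The degree is 2 — a single bowl opening along one axis; a quadric.
2. Symmetries: every cross-section ⟂ z is a circle, so x, y appear only via x² + y².
3. Against the integer gridlines: a circular section at z = 1 has radius exactly 1; it crosses the z-axis at the gridline z = 0.
4. Assembling these constraints gives the stated polynomial.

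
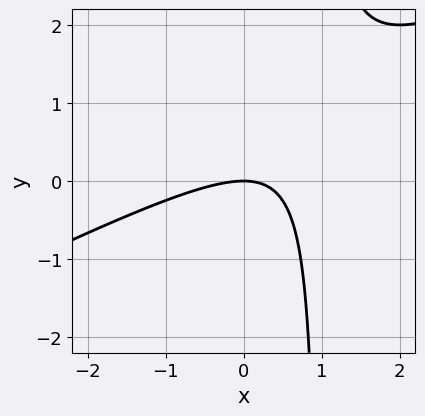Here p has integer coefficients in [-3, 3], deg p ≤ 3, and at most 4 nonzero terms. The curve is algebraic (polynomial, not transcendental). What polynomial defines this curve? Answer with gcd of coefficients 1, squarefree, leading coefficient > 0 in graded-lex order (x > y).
(a) Degree: no degree-1 curve has this shape, so deg p = 2.
(b) Checking where it meets the axes: it meets the y-axis at y = 0 (among the integer gridlines); one x-axis crossing is at x = 0.
(c) Matching integer coefficients to the picture gives p.

x^2 - 2*x*y + 2*y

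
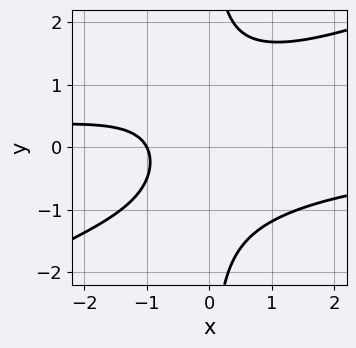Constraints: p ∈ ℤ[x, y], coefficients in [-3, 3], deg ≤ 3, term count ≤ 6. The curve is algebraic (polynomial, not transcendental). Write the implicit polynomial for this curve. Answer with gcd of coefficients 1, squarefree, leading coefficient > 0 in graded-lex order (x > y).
The degree is 3 — a generic line meets the curve in up to 3 points.
Reading off the gridlines: it meets the x-axis at x = -1 (among the integer gridlines); the curve avoids every integer y-axis point in the box.
Fitting integer coefficients to these (and the overall shape) gives p.

x^2*y - 2*x*y^2 + 2*x + 2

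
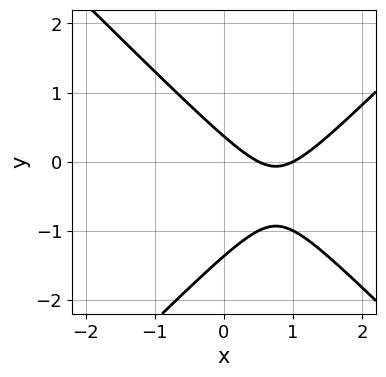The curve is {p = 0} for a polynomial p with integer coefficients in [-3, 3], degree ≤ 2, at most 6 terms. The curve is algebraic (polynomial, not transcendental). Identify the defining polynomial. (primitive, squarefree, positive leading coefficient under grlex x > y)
(a) Degree: a generic line meets the curve in up to 2 points, so deg p = 2.
(b) Observable constraints: it crosses the x-axis at the gridline x = 1.
(c) Matching integer coefficients to the picture gives p.

2*x^2 - 2*y^2 - 3*x - 2*y + 1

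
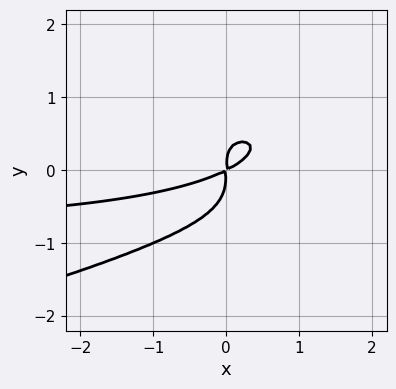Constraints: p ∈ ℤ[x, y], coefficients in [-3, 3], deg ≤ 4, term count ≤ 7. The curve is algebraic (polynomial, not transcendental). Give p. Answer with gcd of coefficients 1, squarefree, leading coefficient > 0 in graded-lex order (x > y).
3*y^4 + x^2*y + x*y^2 + x^2 - 2*x*y

(a) deg p = 4.
(b) Putting this together gives p.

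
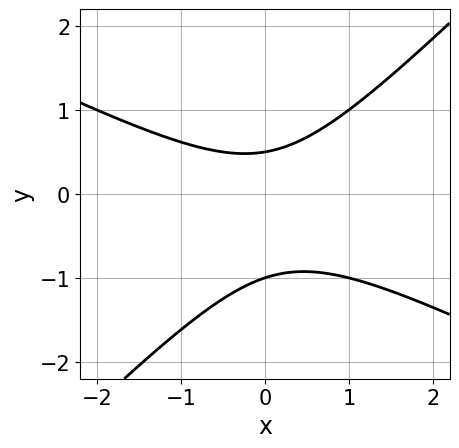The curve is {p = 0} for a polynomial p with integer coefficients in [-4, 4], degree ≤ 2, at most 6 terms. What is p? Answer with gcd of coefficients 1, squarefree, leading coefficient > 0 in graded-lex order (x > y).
x^2 + x*y - 2*y^2 - y + 1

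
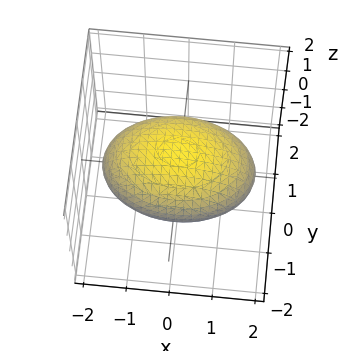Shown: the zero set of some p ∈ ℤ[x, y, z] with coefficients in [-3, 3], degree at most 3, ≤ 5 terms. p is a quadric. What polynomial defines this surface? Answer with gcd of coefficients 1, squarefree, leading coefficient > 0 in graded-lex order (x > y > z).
1. The degree is 2 — bounded and convex; a quadric.
2. Symmetries: mirror symmetry z ↦ −z ⇒ only even powers of z; mirror symmetry y ↦ −y ⇒ only even powers of y; mirror symmetry x ↦ −x ⇒ only even powers of x.
3. From the axis intercepts and sections: the z-axis gridline crossings are at z ∈ {-1, 1}.
4. Solving for integer coefficients yields p as stated.

x^2 + 2*y^2 + 3*z^2 - 3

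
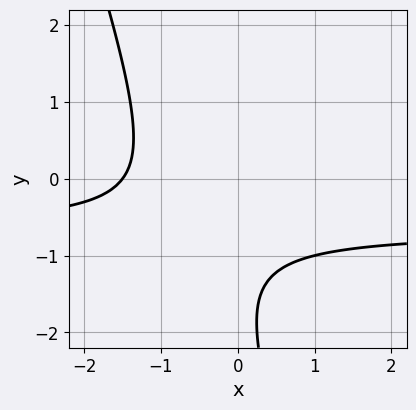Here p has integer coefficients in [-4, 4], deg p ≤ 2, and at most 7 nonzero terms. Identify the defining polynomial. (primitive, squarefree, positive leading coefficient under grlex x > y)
The degree is 2 — the shape is more complex than any degree-1 curve.
From the axis intercepts and sections: it misses every integer gridline on the y-axis.
Fitting integer coefficients to these (and the overall shape) gives p.

3*x*y + y^2 + 2*x + 3*y + 3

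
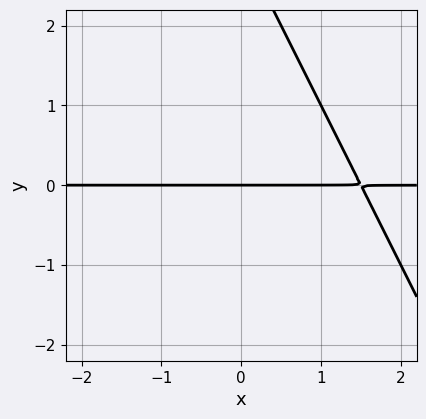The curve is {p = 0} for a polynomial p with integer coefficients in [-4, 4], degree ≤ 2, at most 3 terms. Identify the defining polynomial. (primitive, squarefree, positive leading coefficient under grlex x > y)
Degree: a generic line meets the curve in up to 2 points, so deg p = 2.
Checking where it meets the axes: every point of the x-axis in the box is on the curve; it meets the y-axis at y = 0 (among the integer gridlines).
Assembling these constraints gives the stated polynomial.

2*x*y + y^2 - 3*y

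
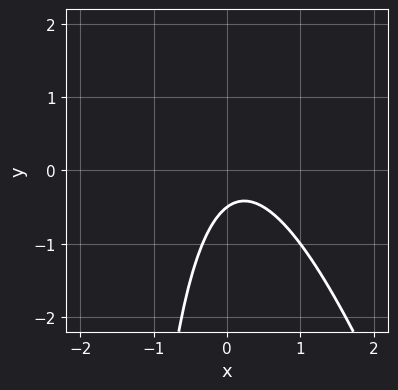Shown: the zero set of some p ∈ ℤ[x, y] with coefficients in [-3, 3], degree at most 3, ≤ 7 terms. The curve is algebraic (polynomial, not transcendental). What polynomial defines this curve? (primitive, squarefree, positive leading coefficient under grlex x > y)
3*x^2 + x*y - x + 2*y + 1

First, degree: the shape is more complex than any degree-1 curve, so deg p = 2.
Next, reading off the gridlines: it misses every integer gridline on the x-axis.
Finally, solving for integer coefficients yields p as stated.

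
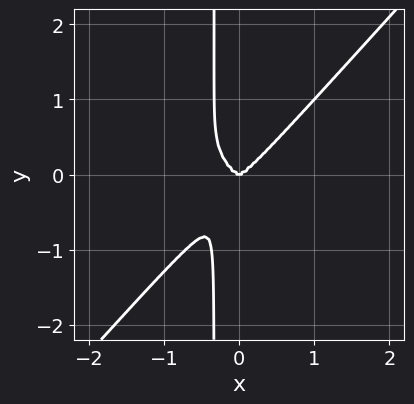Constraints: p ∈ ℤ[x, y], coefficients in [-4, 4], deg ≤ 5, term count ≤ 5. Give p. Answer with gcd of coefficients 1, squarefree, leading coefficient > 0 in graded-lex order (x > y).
3*x^4 + x^3*y - 3*x*y^3 - y^3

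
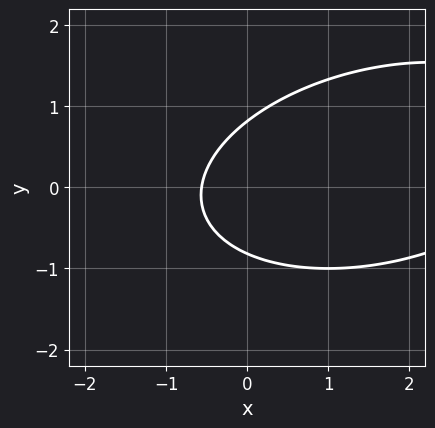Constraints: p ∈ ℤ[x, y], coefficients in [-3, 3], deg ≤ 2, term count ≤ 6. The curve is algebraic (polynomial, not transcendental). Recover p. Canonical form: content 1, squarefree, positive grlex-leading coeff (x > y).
x^2 - x*y + 3*y^2 - 3*x - 2

(a) The degree is 2 — the shape is more complex than any degree-1 curve.
(b) Solving for integer coefficients yields p as stated.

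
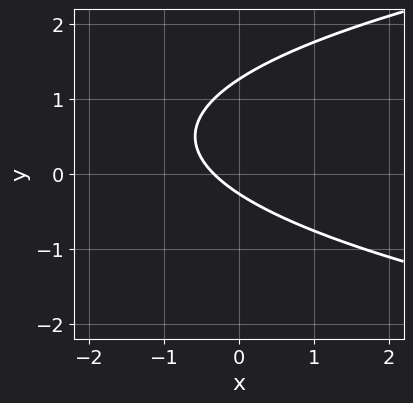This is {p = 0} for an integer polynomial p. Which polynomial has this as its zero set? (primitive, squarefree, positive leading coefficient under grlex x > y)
1. deg p = 2. No degree-1 curve has this shape.
2. Putting this together gives p.

3*y^2 - 3*x - 3*y - 1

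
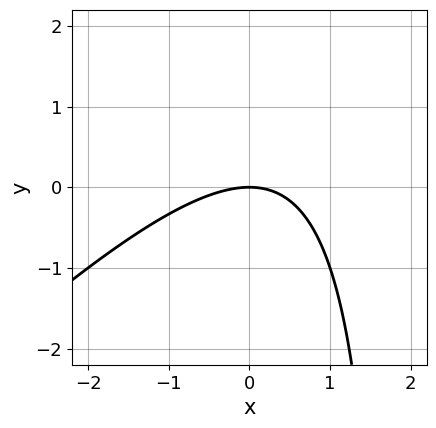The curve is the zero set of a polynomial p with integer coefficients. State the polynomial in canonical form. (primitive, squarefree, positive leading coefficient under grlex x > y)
(a) The degree is 2 — a generic line meets the curve in up to 2 points.
(b) Against the integer gridlines: it meets the y-axis at y = 0 (among the integer gridlines); it meets the x-axis at x = 0 (among the integer gridlines).
(c) The integer polynomial consistent with all of this is the stated p.

x^2 - x*y + 2*y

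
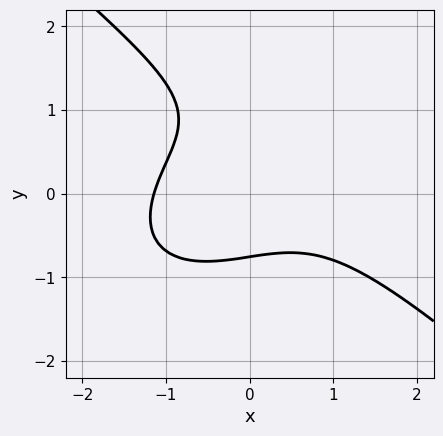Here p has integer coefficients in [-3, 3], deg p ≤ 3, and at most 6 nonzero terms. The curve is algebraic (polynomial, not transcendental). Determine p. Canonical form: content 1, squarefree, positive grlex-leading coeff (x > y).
2*x^3 + 3*y^3 + 2*x*y - 3*y^2 + 3

Degree: a generic line meets the curve in up to 3 points, so deg p = 3.
The integer polynomial consistent with all of this is the stated p.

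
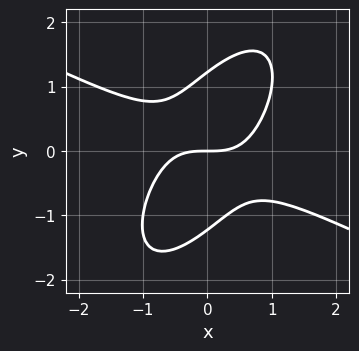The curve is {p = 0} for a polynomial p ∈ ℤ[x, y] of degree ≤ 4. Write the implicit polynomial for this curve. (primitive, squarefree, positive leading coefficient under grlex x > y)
2*x^3 + 2*x^2*y - 3*x*y^2 + 2*y^3 - 3*y

(a) deg p = 3. No degree-2 curve has this shape.
(b) Reading off the gridlines: one x-axis crossing is at x = 0; one y-axis crossing is at y = 0.
(c) The integer polynomial consistent with all of this is the stated p.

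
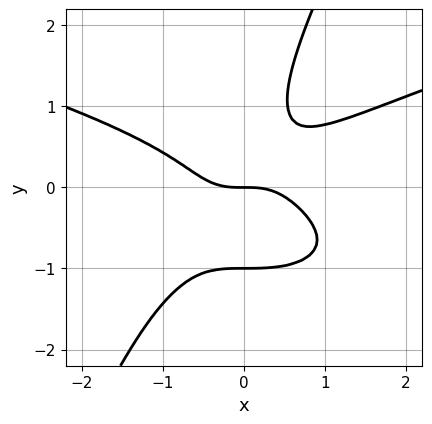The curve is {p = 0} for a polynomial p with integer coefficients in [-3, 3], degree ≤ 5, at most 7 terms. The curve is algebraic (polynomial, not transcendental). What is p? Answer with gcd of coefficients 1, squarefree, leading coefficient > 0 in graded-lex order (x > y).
1. The degree is 4 — no degree-3 curve has this shape.
2. Reading off the gridlines: it meets the x-axis at x = 0 (among the integer gridlines); the y-axis gridline crossings are at y ∈ {-1, 0}.
3. These observations pin down the coefficients.

2*x*y^3 - y^4 - x^3 + 2*x*y^2 - y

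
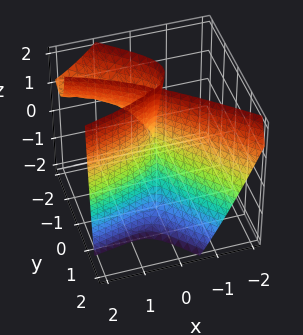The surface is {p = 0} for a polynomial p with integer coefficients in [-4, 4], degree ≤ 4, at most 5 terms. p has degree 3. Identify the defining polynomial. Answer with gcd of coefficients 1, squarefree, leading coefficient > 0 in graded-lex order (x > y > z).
3*x*y^2 + 3*y^3 + 2*y^2*z - 2*x^2

(a) deg p = 3. A generic line meets the surface in up to 3 points.
(b) Reading off the gridlines: it crosses the y-axis at the gridline y = 0; the visible z-axis segment lies entirely on the surface; it crosses the x-axis at the gridline x = 0.
(c) These observations pin down the coefficients.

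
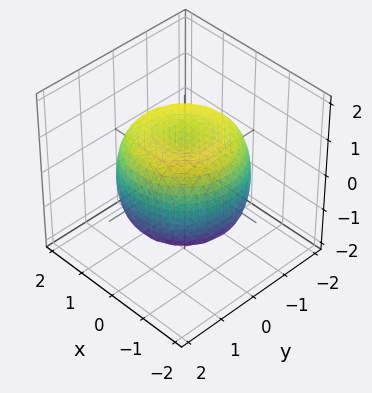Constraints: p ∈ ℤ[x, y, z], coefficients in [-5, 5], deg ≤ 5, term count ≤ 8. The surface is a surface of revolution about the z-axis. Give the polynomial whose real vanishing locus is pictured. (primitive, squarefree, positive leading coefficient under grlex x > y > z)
2*x^4 + 4*x^2*y^2 + 2*y^4 - 3*x^2 - 3*y^2 + 3*z^2 - 3

First, the degree is 4 — a generic line meets the surface in up to 4 points.
Then, symmetries: rotational symmetry about the z-axis ⇒ p depends on x, y only through x² + y².
Next, observable constraints: a circular section at z = -1 has radius between 1 and 2; the z-axis gridline crossings are at z ∈ {-1, 1}.
Finally, these observations pin down the coefficients.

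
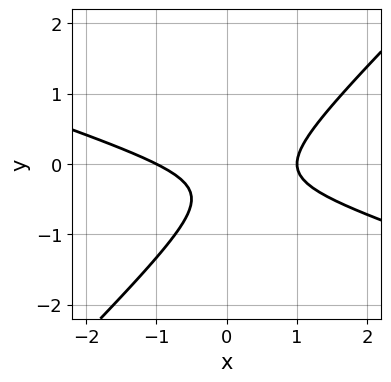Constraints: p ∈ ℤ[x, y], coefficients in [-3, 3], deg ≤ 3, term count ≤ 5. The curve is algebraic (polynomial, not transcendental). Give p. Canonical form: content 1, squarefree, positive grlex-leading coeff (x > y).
x^2 + 2*x*y - 3*y^2 - 2*y - 1

First, degree: no degree-1 curve has this shape, so deg p = 2.
Then, checking where it meets the axes: the x-axis gridline crossings are at x ∈ {-1, 1}; no y-intercept at any integer in the box.
Finally, these observations pin down the coefficients.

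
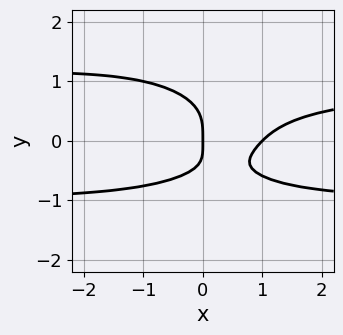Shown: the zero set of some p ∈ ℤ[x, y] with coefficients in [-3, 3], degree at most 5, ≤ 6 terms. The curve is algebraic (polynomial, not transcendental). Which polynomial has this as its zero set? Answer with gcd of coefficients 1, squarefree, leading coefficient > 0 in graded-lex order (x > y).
x^2*y^2 + 2*y^4 - x^2 + x*y + x

(a) Degree: a generic line meets the curve in up to 4 points, so deg p = 4.
(b) Observable constraints: among the integer gridlines, it crosses the x-axis at x ∈ {0, 1}; it meets the y-axis at y = 0 (among the integer gridlines).
(c) Fitting integer coefficients to these (and the overall shape) gives p.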